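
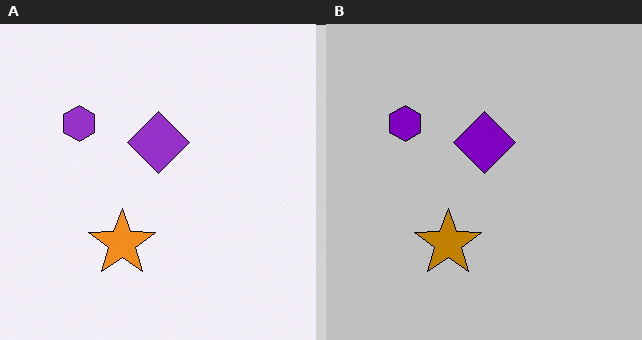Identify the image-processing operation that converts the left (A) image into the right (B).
Heavily posterized to just a handful of flat colors.

Each flat color has snapped to a coarser quantized level — most visibly, the near-white background has dropped to a flat grey.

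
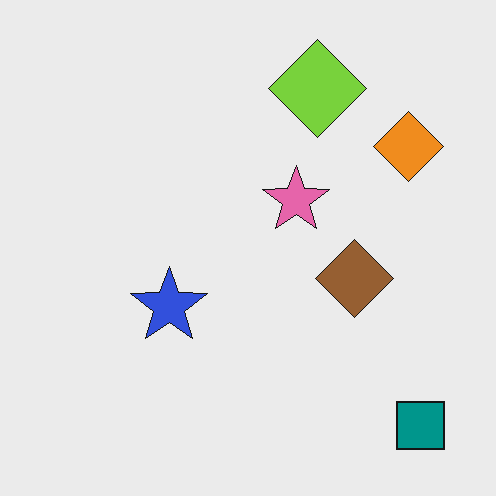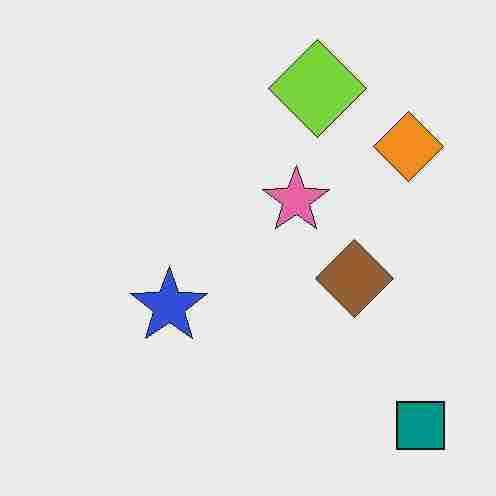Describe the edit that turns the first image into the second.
Degraded with heavy JPEG compression.

Blocky 8×8 compression artifacts appear around shape edges and the flat background shows ringing — characteristic JPEG degradation.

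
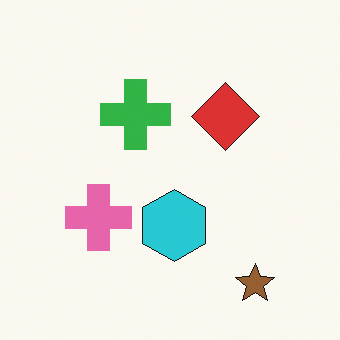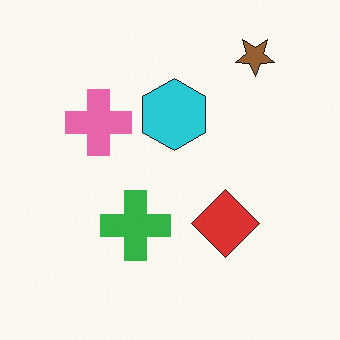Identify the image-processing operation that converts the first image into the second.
Flipped vertically (top ↔ bottom).

The brown star is in the bottom-right of the first image and the top-right of the second — shapes on opposite sides of the horizontal midline have swapped in a mirror flip.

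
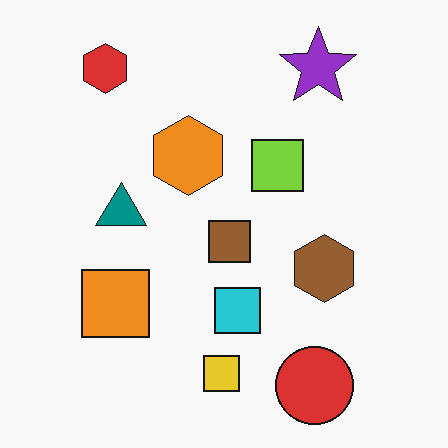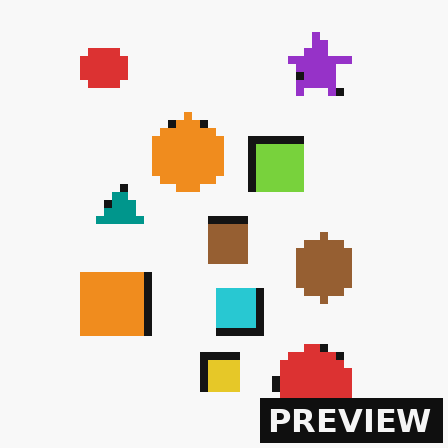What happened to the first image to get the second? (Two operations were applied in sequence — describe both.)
The image was moderately pixelated, then watermarked with the text "PREVIEW" in the lower-right corner.

Shapes are reduced to large square blocks; fine edges and outlines are lost — a downscale-then-upscale (mosaic) effect. A dark label reading "PREVIEW" appears in the lower-right corner.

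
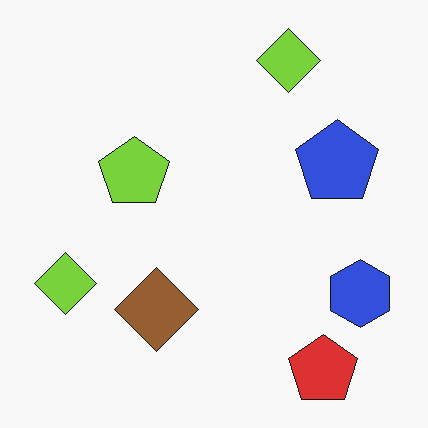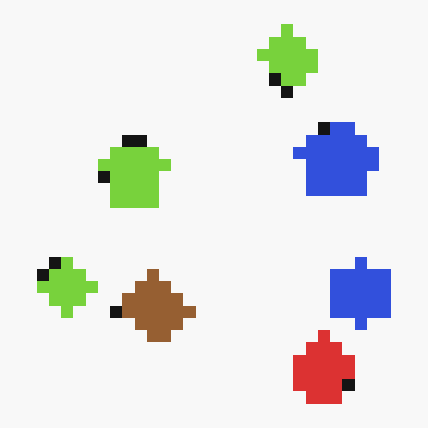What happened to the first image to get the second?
Coarsely pixelated.

Shapes are reduced to large square blocks; fine edges and outlines are lost — a downscale-then-upscale (mosaic) effect.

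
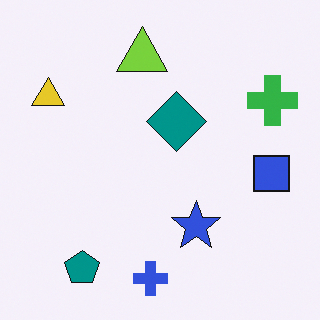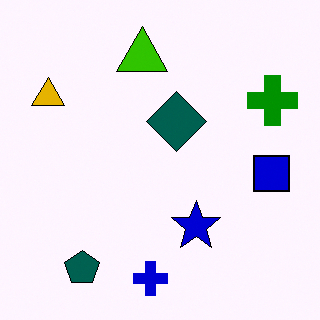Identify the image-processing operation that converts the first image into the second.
The transformation is: boosted in contrast.

Tones are pushed away from mid-grey across the whole image — a global contrast change.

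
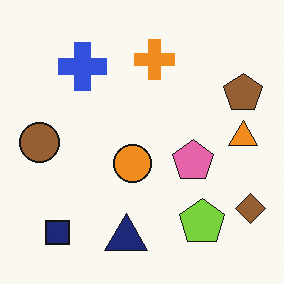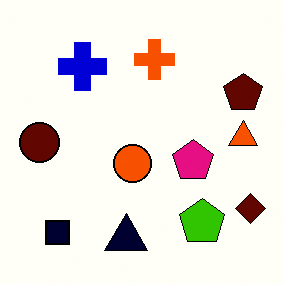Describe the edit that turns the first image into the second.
It was boosted in contrast.

Tones are pushed away from mid-grey across the whole image — a global contrast change.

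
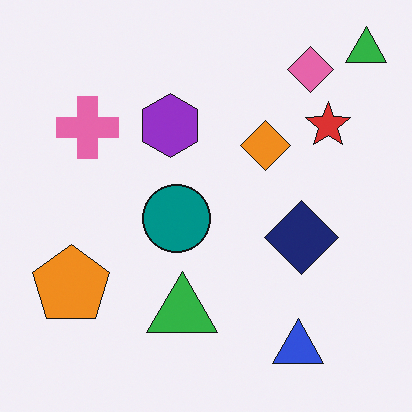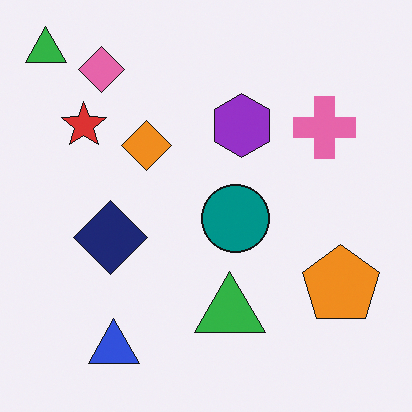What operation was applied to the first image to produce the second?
Flipped horizontally (left ↔ right).

The orange pentagon is in the bottom-left of the first image and the bottom-right of the second — shapes on opposite sides of the vertical midline have swapped in a mirror flip.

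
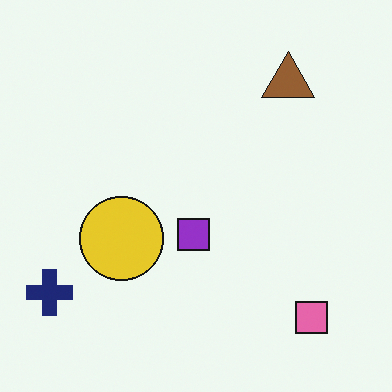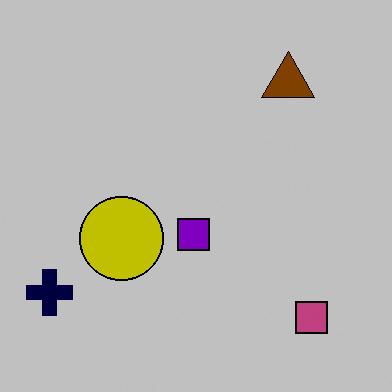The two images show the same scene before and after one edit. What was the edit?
Aggressively posterized.

Each flat color has snapped to a coarser quantized level — most visibly, the near-white background has dropped to a flat grey.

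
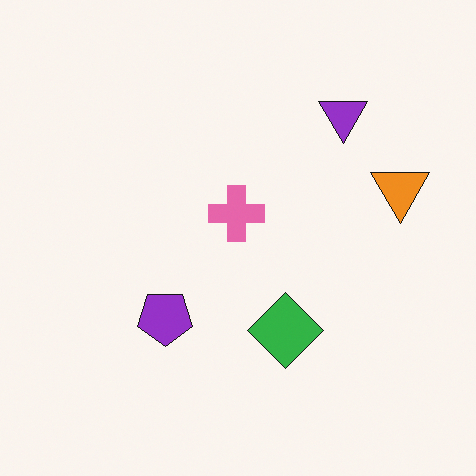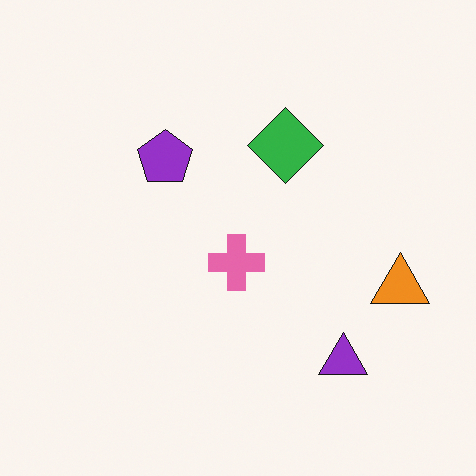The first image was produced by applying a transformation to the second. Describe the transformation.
This is the original image flipped vertically (top ↔ bottom).

The purple triangle is in the bottom-right of the second image and the top-right of the first — shapes on opposite sides of the horizontal midline have swapped in a mirror flip.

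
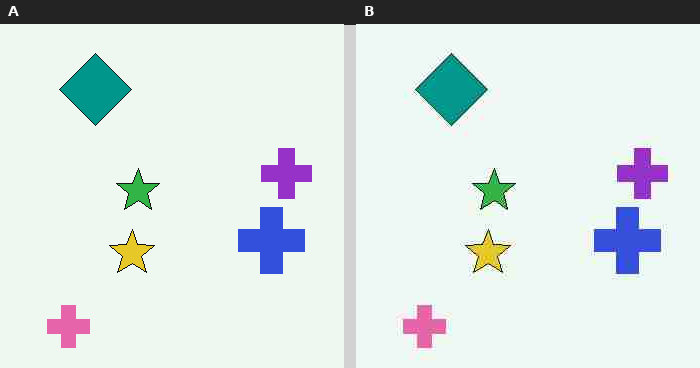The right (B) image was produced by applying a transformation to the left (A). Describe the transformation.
The transformation is: heavily JPEG-compressed with obvious blocking artifacts.

Blocky 8×8 compression artifacts appear around shape edges and the flat background shows ringing — characteristic JPEG degradation.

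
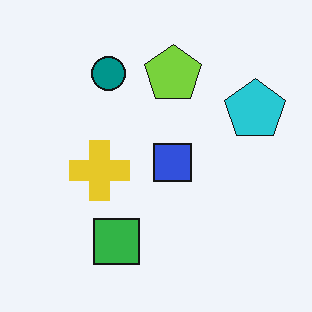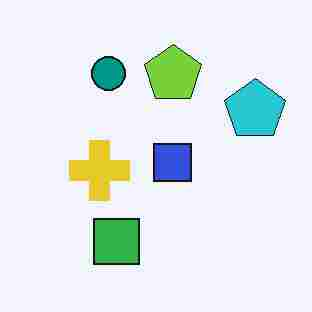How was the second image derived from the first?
Heavily JPEG-compressed with obvious blocking artifacts.

Blocky 8×8 compression artifacts appear around shape edges and the flat background shows ringing — characteristic JPEG degradation.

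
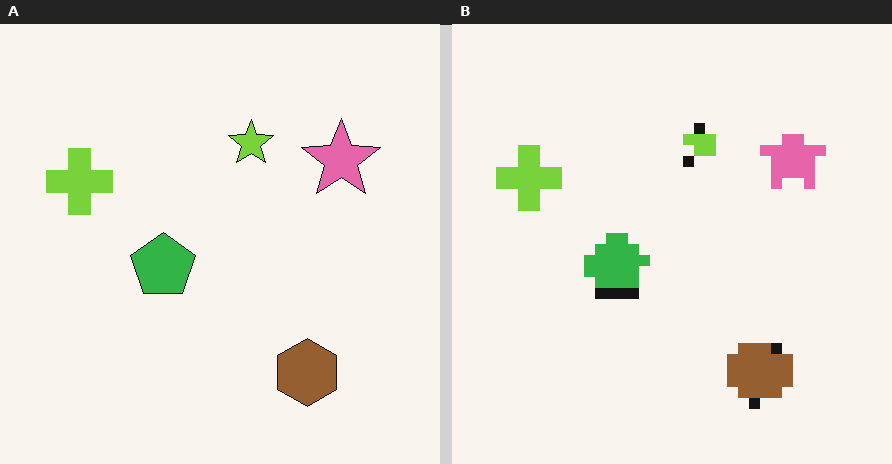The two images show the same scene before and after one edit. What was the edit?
The image was heavily pixelated into large blocks.

Shapes are reduced to large square blocks; fine edges and outlines are lost — a downscale-then-upscale (mosaic) effect.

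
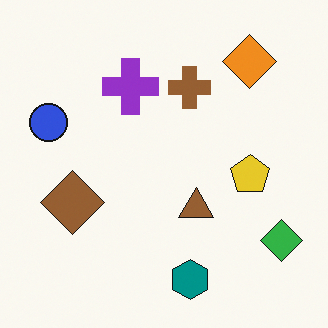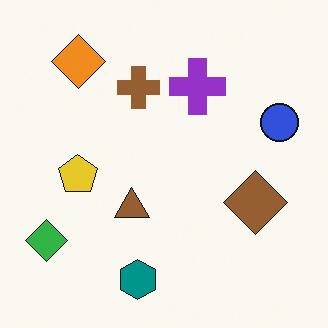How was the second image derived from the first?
The image was flipped horizontally (left ↔ right).

The green diamond is in the bottom-right of the first image and the bottom-left of the second — shapes on opposite sides of the vertical midline have swapped in a mirror flip.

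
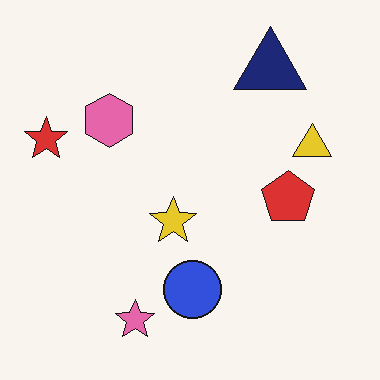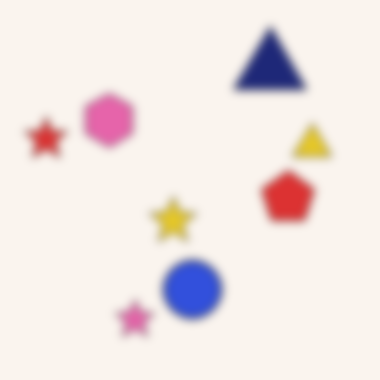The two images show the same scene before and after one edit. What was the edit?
The transformation is: noticeably gaussian-blurred.

Shape edges and outlines are uniformly softened across the whole image.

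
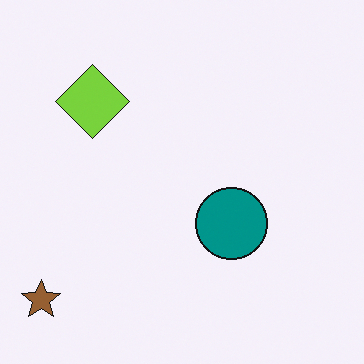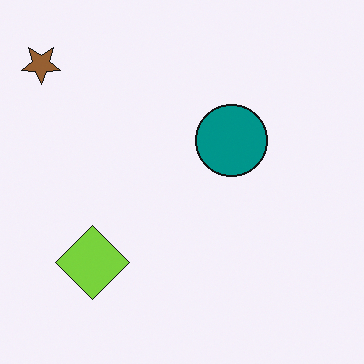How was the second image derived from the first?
The image was flipped vertically (top ↔ bottom).

The brown star is in the bottom-left of the first image and the top-left of the second — shapes on opposite sides of the horizontal midline have swapped in a mirror flip.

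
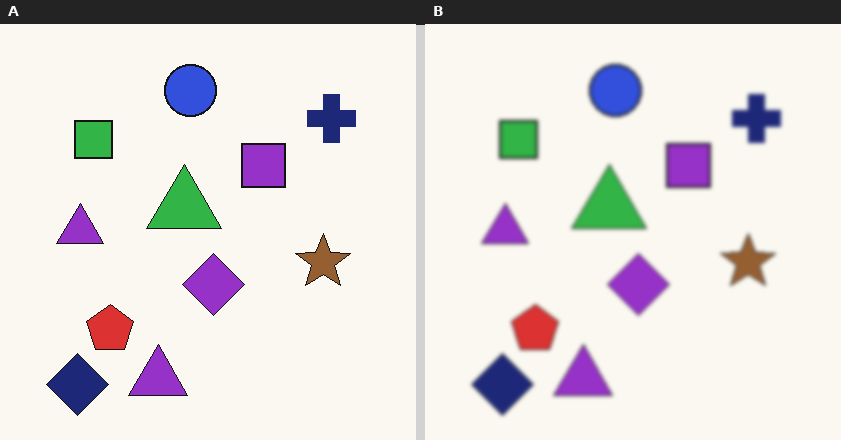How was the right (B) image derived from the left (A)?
The right (B) image is the left (A) lightly blurred.

Shape edges and outlines are uniformly softened across the whole image.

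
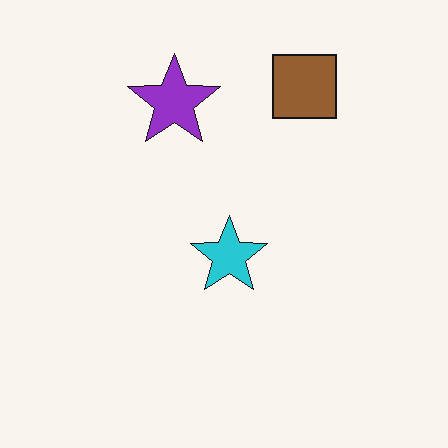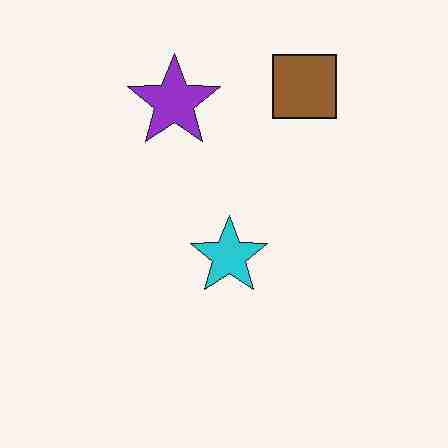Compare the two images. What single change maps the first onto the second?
It was degraded with heavy JPEG compression.

Blocky 8×8 compression artifacts appear around shape edges and the flat background shows ringing — characteristic JPEG degradation.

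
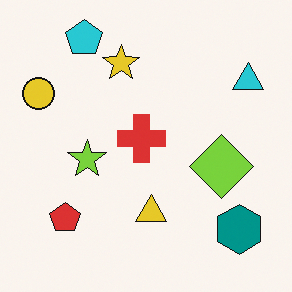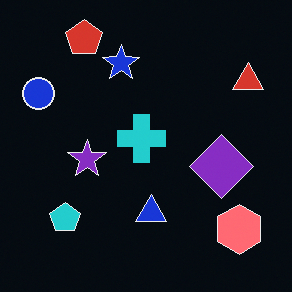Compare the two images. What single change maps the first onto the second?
The image was color-inverted (negative).

The light background has become dark and every shape's color is its complement — a photographic negative.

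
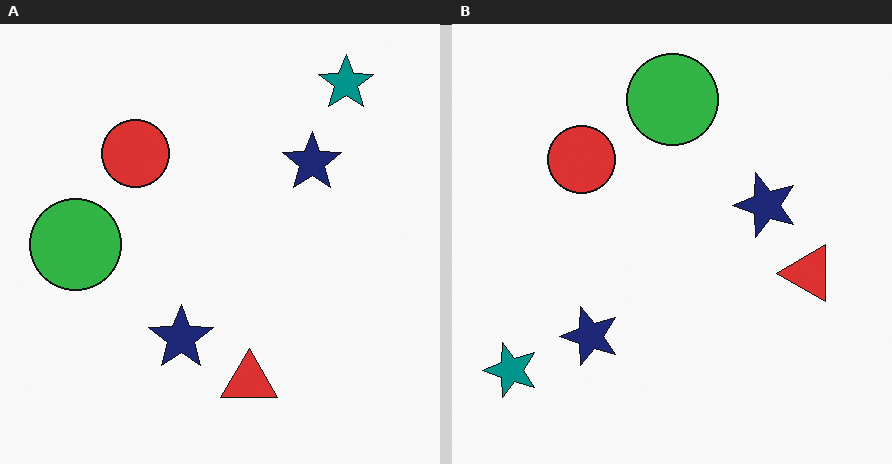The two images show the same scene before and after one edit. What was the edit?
This is the original image transposed (reflected across the top-left ↔ bottom-right diagonal).

Shapes have swapped their row and column positions — what was in the top-right is now in the bottom-left — a diagonal reflection.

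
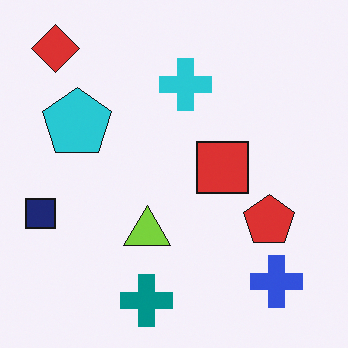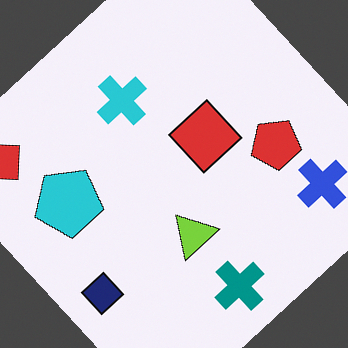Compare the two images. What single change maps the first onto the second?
The second image is the first rotated counter-clockwise by a large amount — several tens of degrees.

Every shape is tilted by the same angle and the image corners show triangular fill wedges — a whole-image rotation by a non-right angle.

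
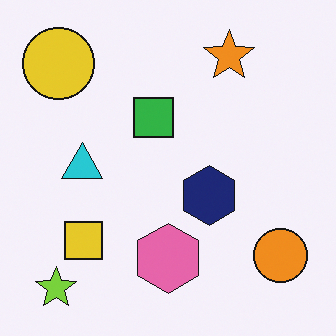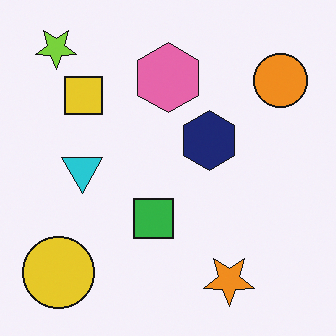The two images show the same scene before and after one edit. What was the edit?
It was flipped vertically (top ↔ bottom).

The lime star is in the bottom-left of the first image and the top-left of the second — shapes on opposite sides of the horizontal midline have swapped in a mirror flip.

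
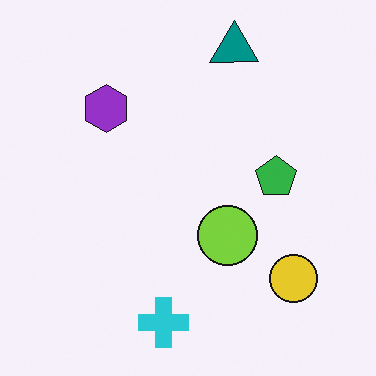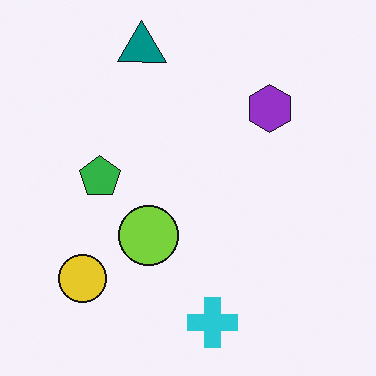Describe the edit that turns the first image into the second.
The second image is the first flipped horizontally (left ↔ right).

The yellow circle is in the bottom-right of the first image and the bottom-left of the second — shapes on opposite sides of the vertical midline have swapped in a mirror flip.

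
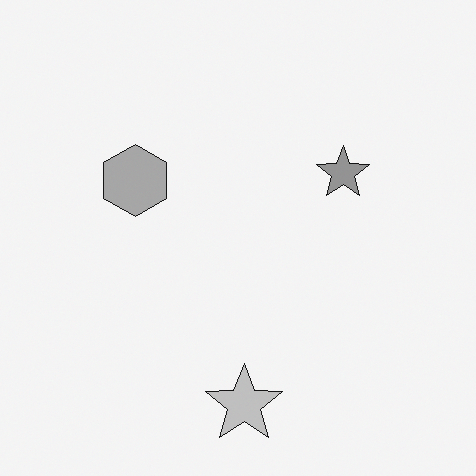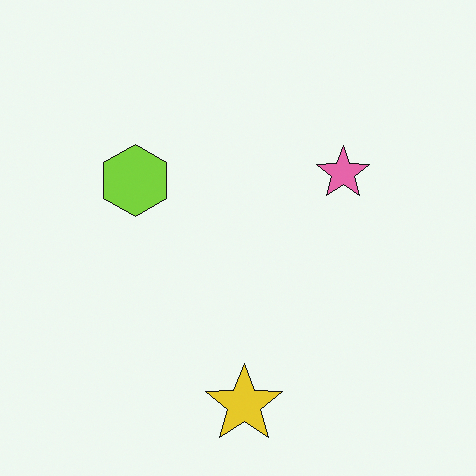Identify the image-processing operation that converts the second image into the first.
The first image is the second converted to grayscale.

All color is removed — every shape is now a shade of grey.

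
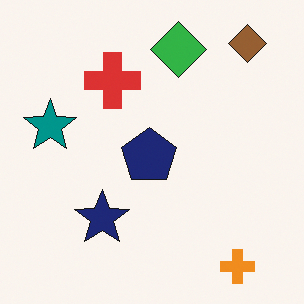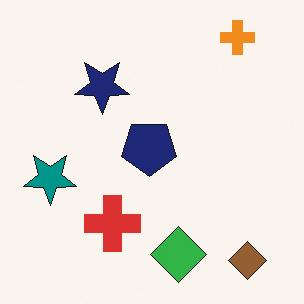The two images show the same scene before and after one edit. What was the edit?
The image was flipped vertically (top ↔ bottom).

The orange cross is in the bottom-right of the first image and the top-right of the second — shapes on opposite sides of the horizontal midline have swapped in a mirror flip.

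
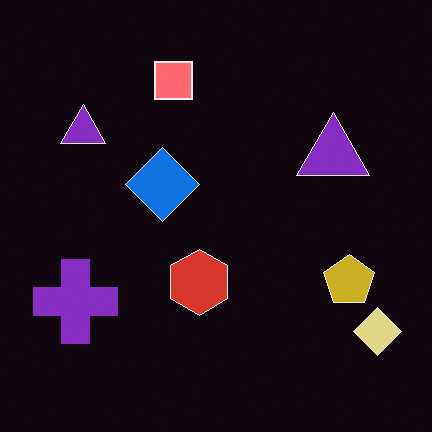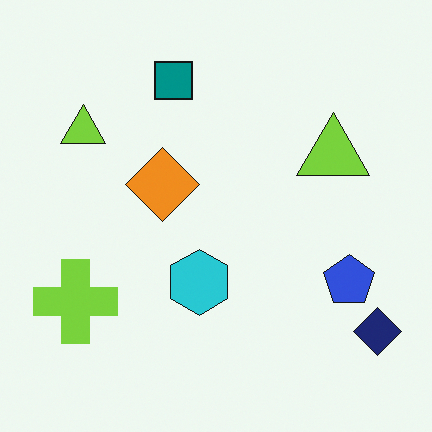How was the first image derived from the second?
Color-inverted (negative).

The light background has become dark and every shape's color is its complement — a photographic negative.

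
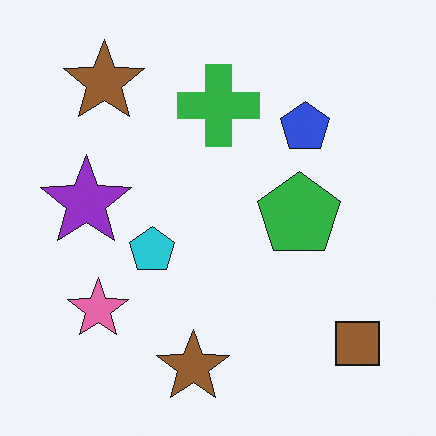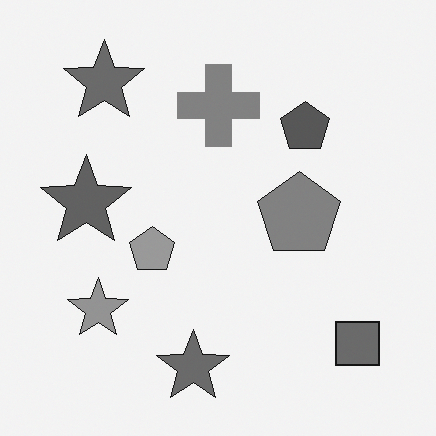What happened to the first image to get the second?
The transformation is: converted to grayscale.

All color is removed — every shape is now a shade of grey.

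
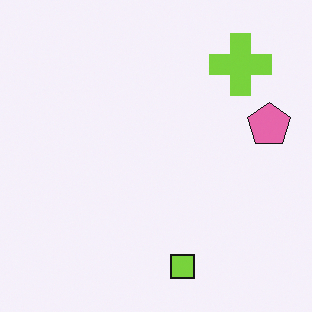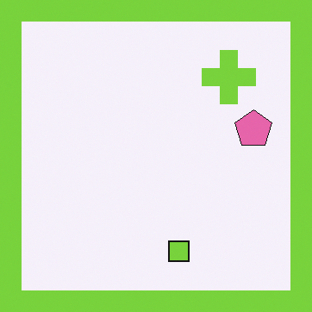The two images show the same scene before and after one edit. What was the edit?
It was framed with a lime border.

A solid lime frame runs around the edge of the second image, with the content slightly shrunk inside it.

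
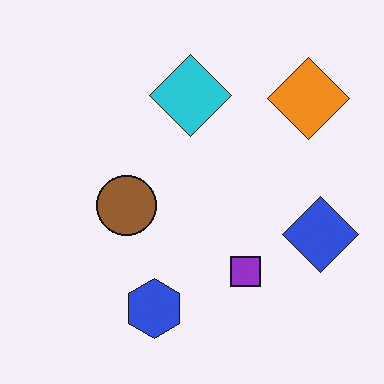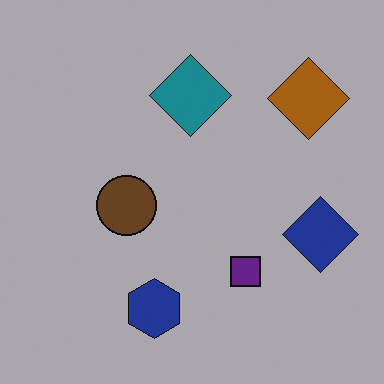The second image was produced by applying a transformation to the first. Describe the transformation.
The second image is the first darkened a lot.

Every pixel — background and shapes alike — is uniformly darkened.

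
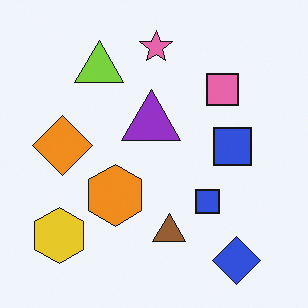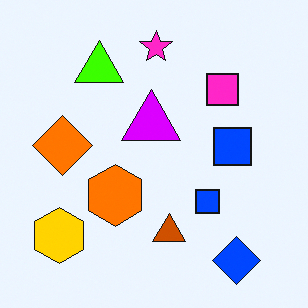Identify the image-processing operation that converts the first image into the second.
Heavily oversaturated.

All colors are more vivid — a global saturation change.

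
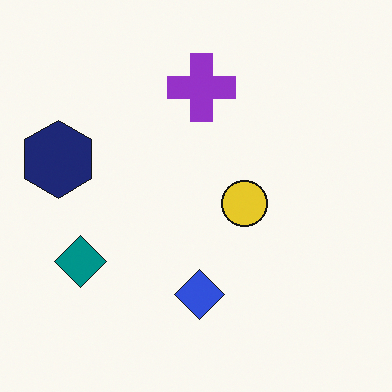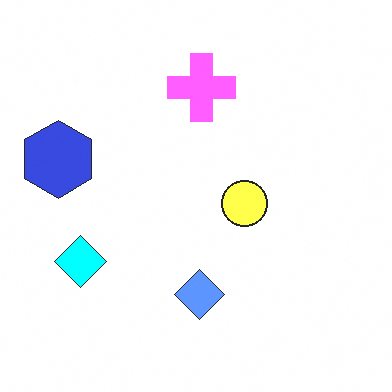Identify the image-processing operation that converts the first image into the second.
The image was brightened a lot.

Every pixel — background and shapes alike — is uniformly brightened.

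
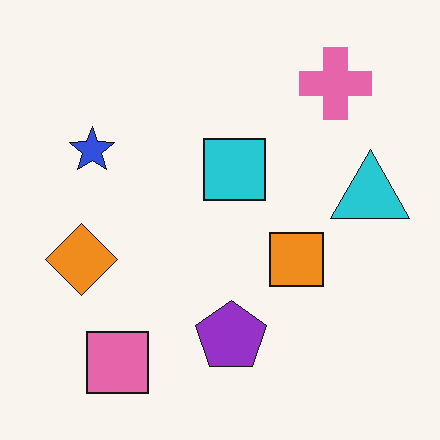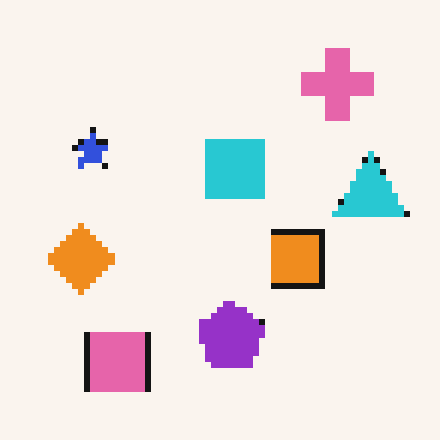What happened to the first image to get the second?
The second image is the first moderately pixelated.

Shapes are reduced to large square blocks; fine edges and outlines are lost — a downscale-then-upscale (mosaic) effect.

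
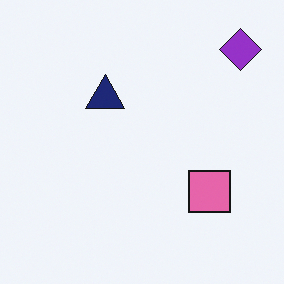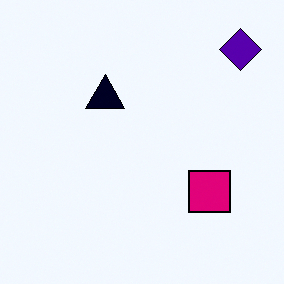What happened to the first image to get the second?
It was boosted in contrast.

Tones are pushed away from mid-grey across the whole image — a global contrast change.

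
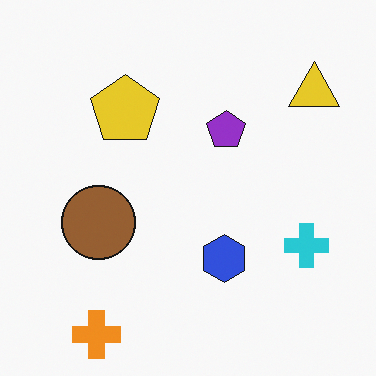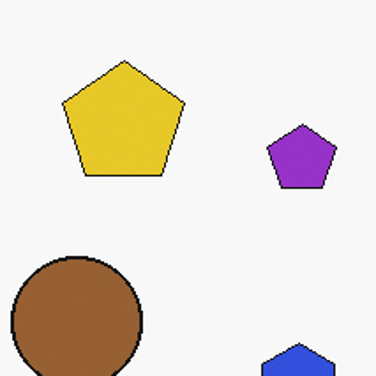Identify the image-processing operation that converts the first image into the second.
Cropped tightly and scaled back up.

The visible shapes are larger and the field of view is narrower; shapes near the original edges may be partly or wholly outside the frame — a crop-and-rescale.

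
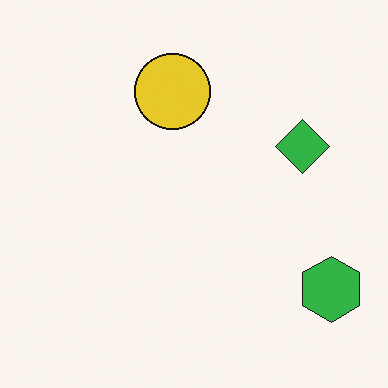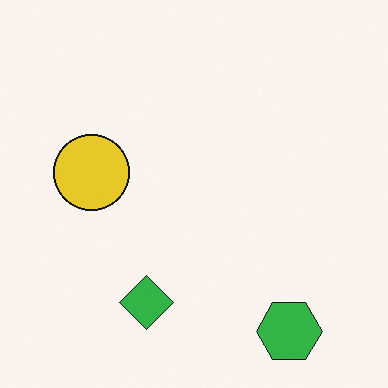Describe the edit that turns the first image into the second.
The image was transposed (reflected across the top-left ↔ bottom-right diagonal).

Shapes have swapped their row and column positions — what was in the top-right is now in the bottom-left — a diagonal reflection.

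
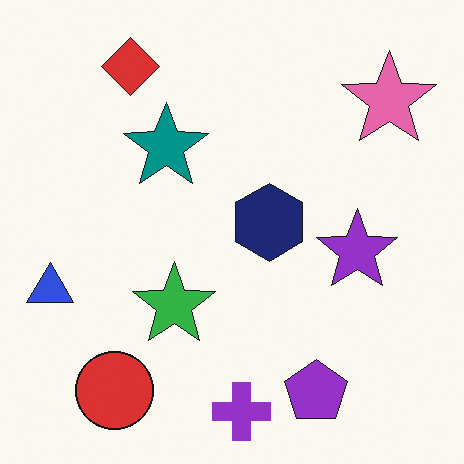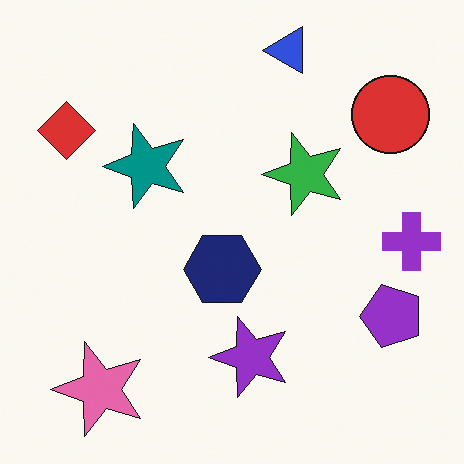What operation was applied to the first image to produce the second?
This is the original image transposed (reflected across the top-left ↔ bottom-right diagonal).

Shapes have swapped their row and column positions — what was in the top-right is now in the bottom-left — a diagonal reflection.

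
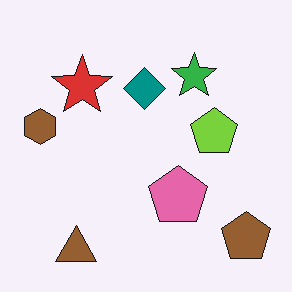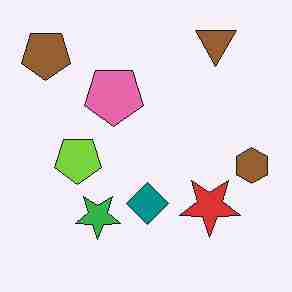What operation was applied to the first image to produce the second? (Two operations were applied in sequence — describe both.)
The transformation is: rotated 180°, then heavily JPEG-compressed with obvious blocking artifacts.

The brown pentagon sits in the bottom-right of the first image and the top-left of the second — consistent with a whole-image 180° rotation. Blocky 8×8 compression artifacts appear around shape edges and the flat background shows ringing — characteristic JPEG degradation.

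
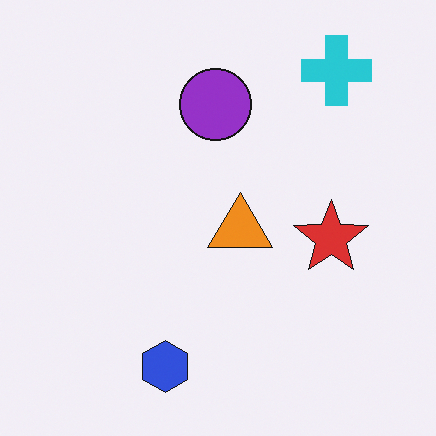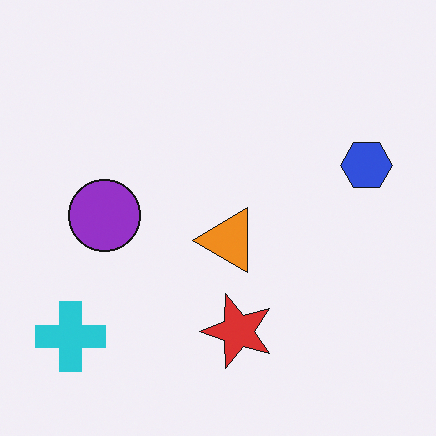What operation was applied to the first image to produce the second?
The image was transposed (reflected across the top-left ↔ bottom-right diagonal).

Shapes have swapped their row and column positions — what was in the top-right is now in the bottom-left — a diagonal reflection.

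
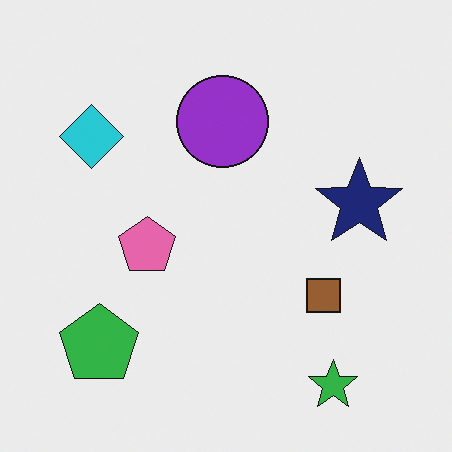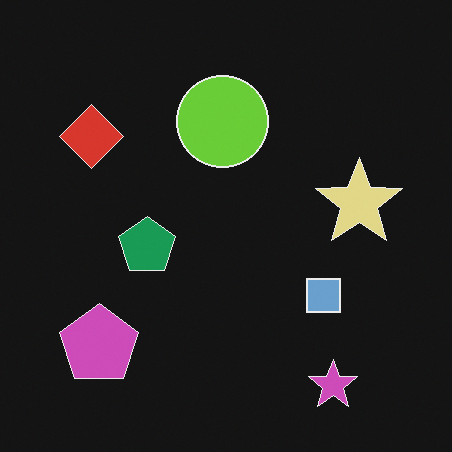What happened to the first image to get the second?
The second image is the first color-inverted (negative).

The light background has become dark and every shape's color is its complement — a photographic negative.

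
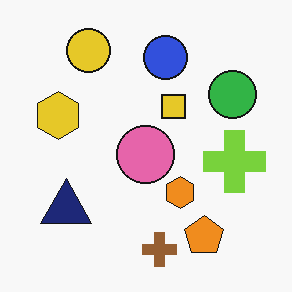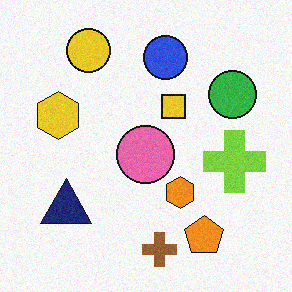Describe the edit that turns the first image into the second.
This is the original image degraded with subtle gaussian noise.

Random speckle covers the whole image, including the flat background.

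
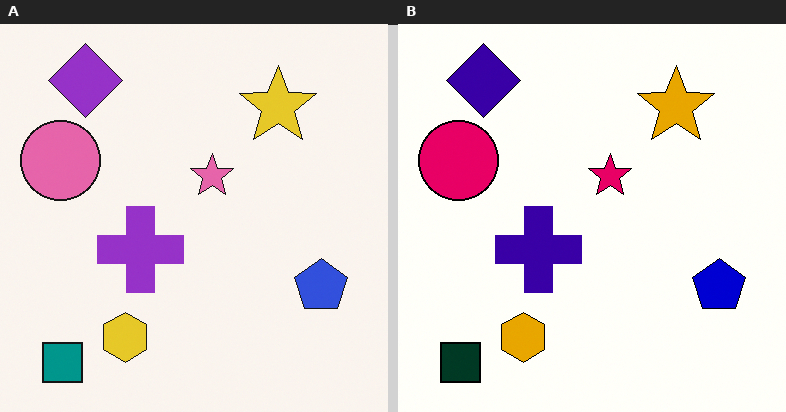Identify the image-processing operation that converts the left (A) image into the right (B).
The right (B) image is the left (A) boosted in contrast.

Tones are pushed away from mid-grey across the whole image — a global contrast change.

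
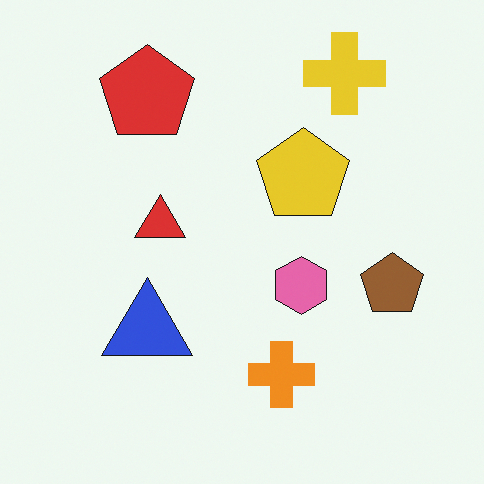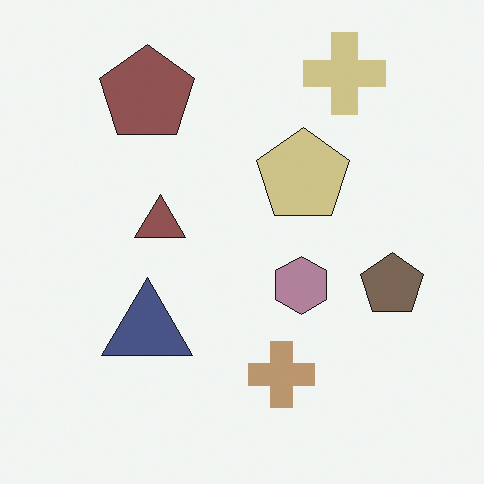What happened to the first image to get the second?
It was made much more muted (saturation change).

All colors are more muted and greyish — a global saturation change.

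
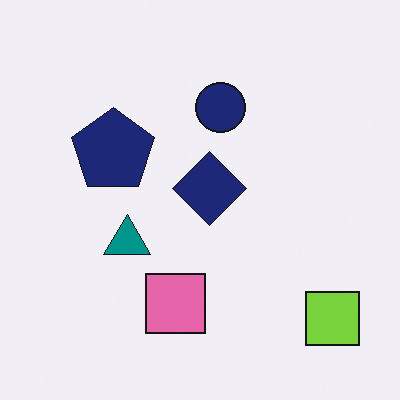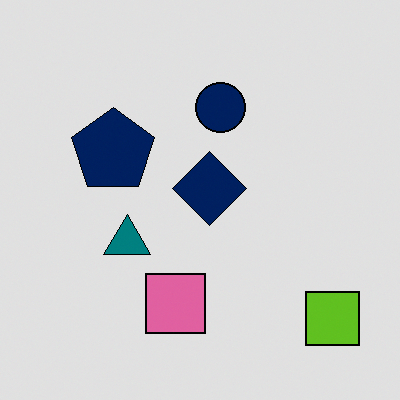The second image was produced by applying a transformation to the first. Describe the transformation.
The second image is the first moderately posterized.

Each flat color has snapped to a coarser quantized level — most visibly, the near-white background has dropped to a flat grey.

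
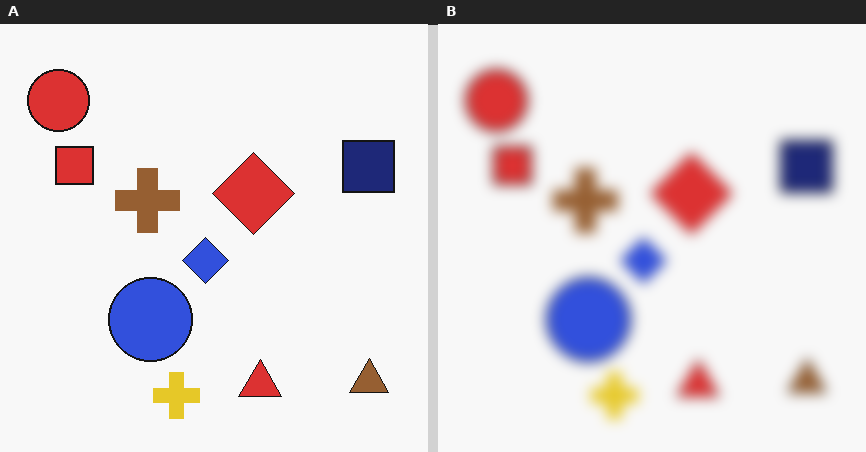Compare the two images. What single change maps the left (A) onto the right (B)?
The right (B) image is the left (A) heavily blurred.

Shape edges and outlines are uniformly softened across the whole image.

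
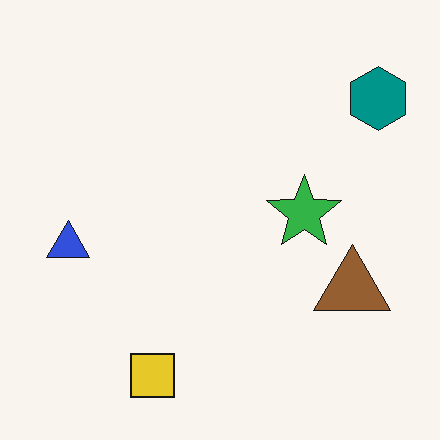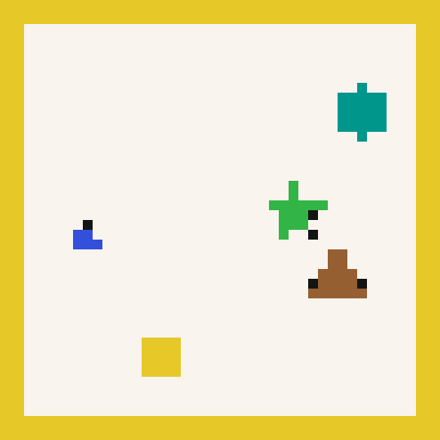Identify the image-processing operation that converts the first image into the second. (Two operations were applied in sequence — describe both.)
This is the original image coarsely pixelated, then framed with a yellow border.

Shapes are reduced to large square blocks; fine edges and outlines are lost — a downscale-then-upscale (mosaic) effect. A solid yellow frame runs around the edge of the second image, with the content slightly shrunk inside it.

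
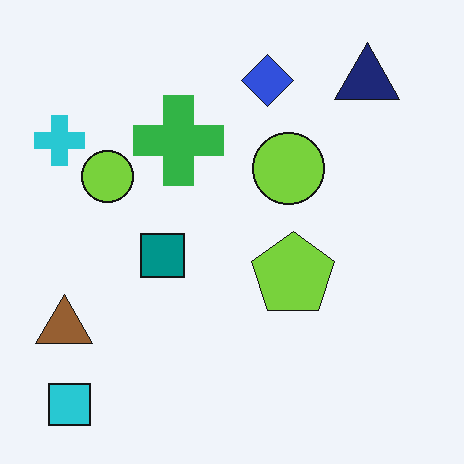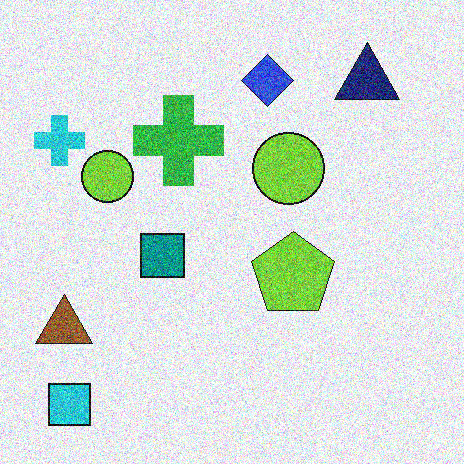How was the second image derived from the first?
The image was degraded with heavy additive noise.

Random speckle covers the whole image, including the flat background.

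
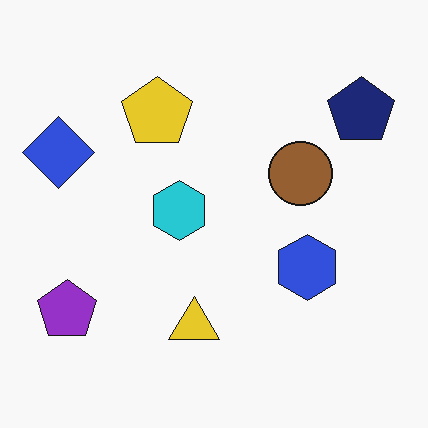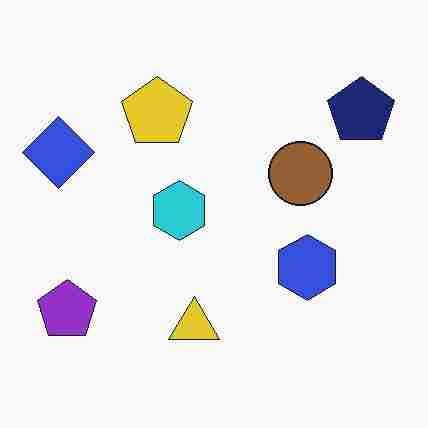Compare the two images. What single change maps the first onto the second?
The second image is the first heavily JPEG-compressed with obvious blocking artifacts.

Blocky 8×8 compression artifacts appear around shape edges and the flat background shows ringing — characteristic JPEG degradation.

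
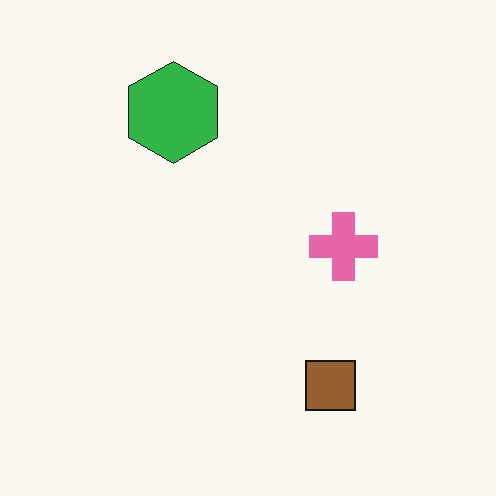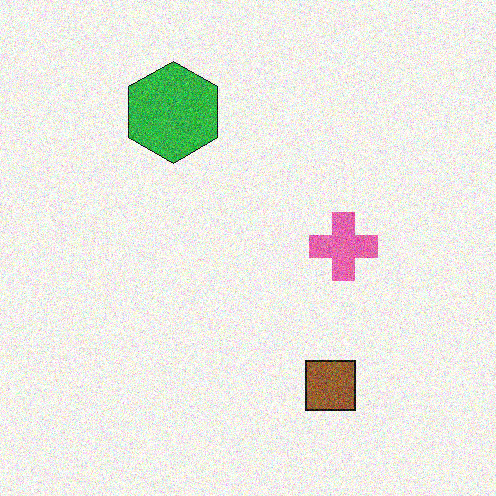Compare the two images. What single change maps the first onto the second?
Degraded with moderate additive noise.

Random speckle covers the whole image, including the flat background.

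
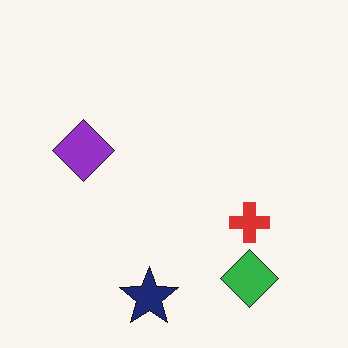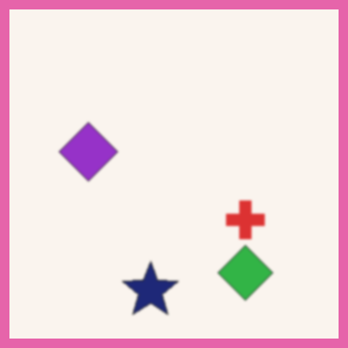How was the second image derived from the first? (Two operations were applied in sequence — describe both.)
The transformation is: lightly blurred, then framed with a pink border.

Shape edges and outlines are uniformly softened across the whole image. A solid pink frame runs around the edge of the second image, with the content slightly shrunk inside it.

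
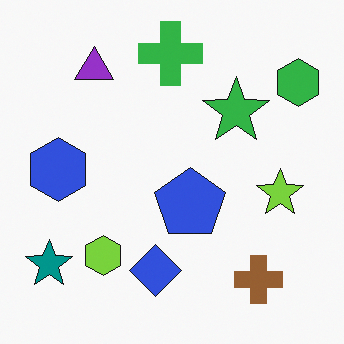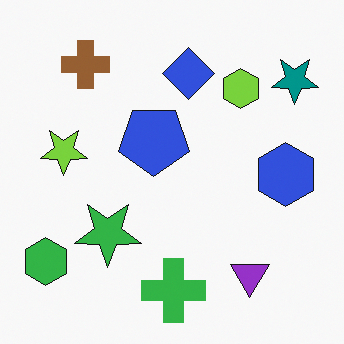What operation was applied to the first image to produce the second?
The transformation is: rotated 180°.

The green hexagon sits in the top-right of the first image and the bottom-left of the second — consistent with a whole-image 180° rotation.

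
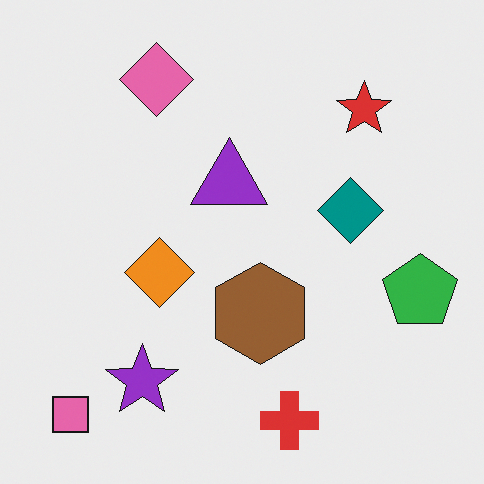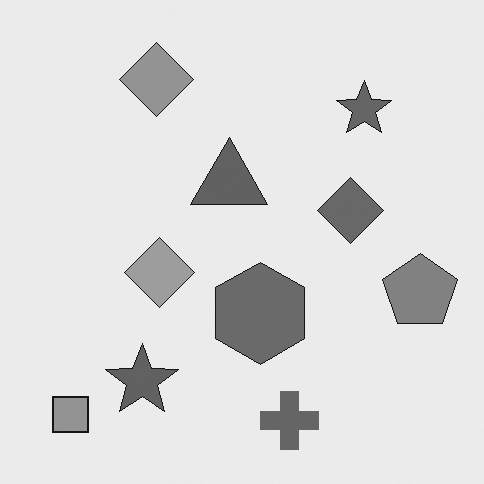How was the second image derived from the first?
The transformation is: converted to grayscale.

All color is removed — every shape is now a shade of grey.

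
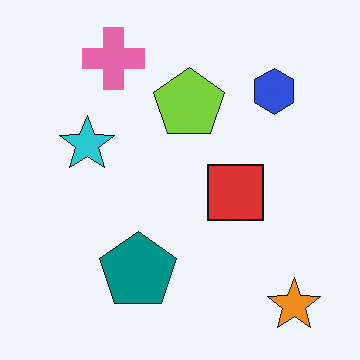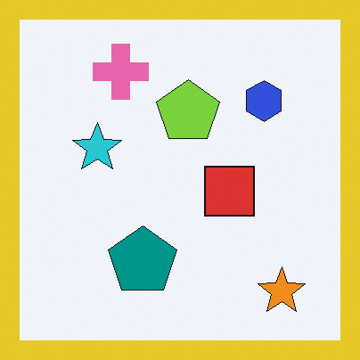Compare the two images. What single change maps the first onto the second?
It was framed with a yellow border.

A solid yellow frame runs around the edge of the second image, with the content slightly shrunk inside it.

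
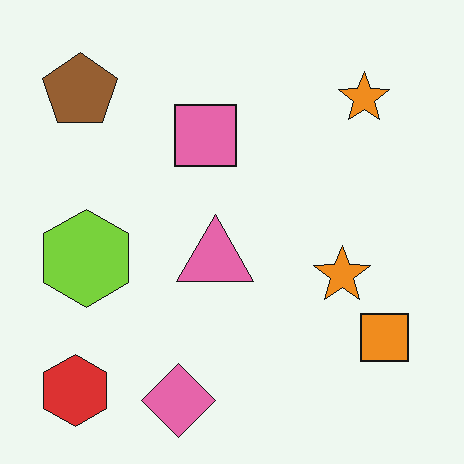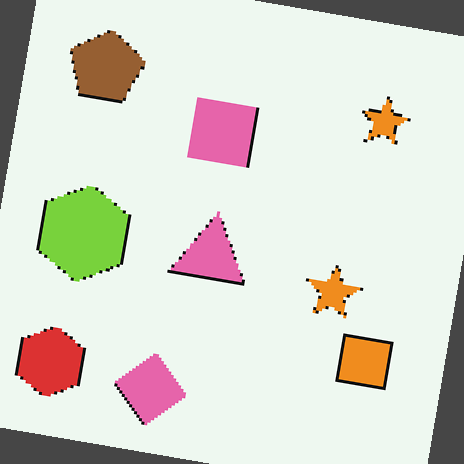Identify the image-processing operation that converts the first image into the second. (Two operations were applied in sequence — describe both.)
The image was mildly pixelated, then rotated clockwise by a slight angle.

Shapes are reduced to large square blocks; fine edges and outlines are lost — a downscale-then-upscale (mosaic) effect. Every shape is tilted by the same angle and the image corners show triangular fill wedges — a whole-image rotation by a non-right angle.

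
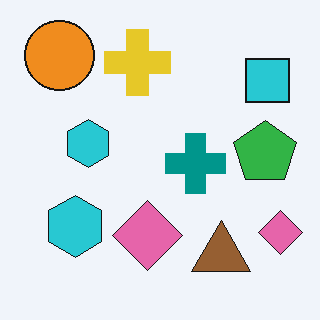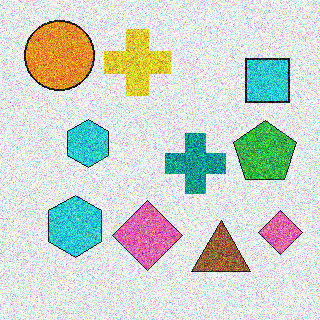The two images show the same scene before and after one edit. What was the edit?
The image was degraded with a thick layer of grain.

Random speckle covers the whole image, including the flat background.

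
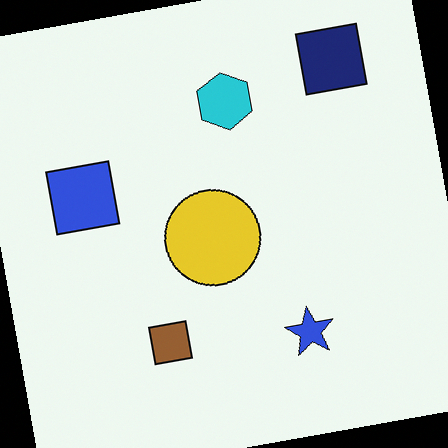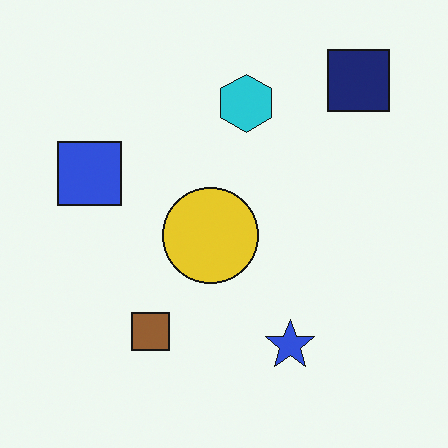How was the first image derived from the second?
The first image is the second rotated counter-clockwise by a slight angle.

Every shape is tilted by the same angle and the image corners show triangular fill wedges — a whole-image rotation by a non-right angle.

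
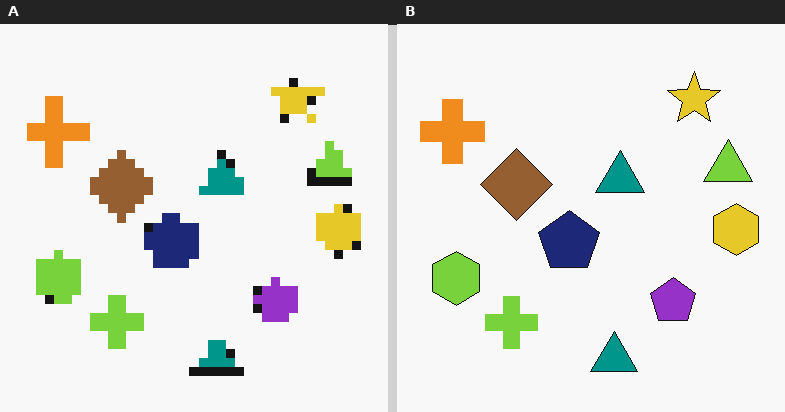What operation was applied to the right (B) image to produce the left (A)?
The image was coarsely pixelated.

Shapes are reduced to large square blocks; fine edges and outlines are lost — a downscale-then-upscale (mosaic) effect.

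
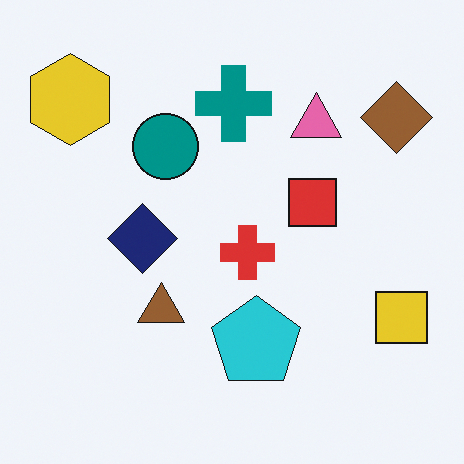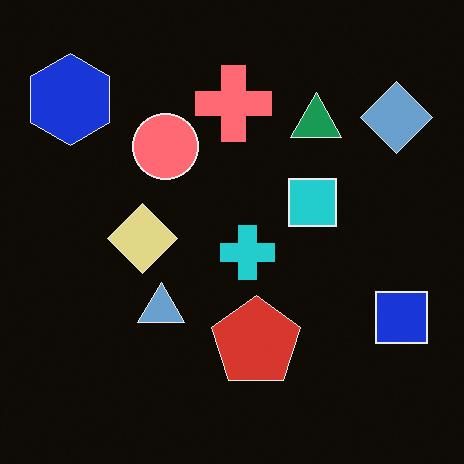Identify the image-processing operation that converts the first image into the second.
Color-inverted (negative).

The light background has become dark and every shape's color is its complement — a photographic negative.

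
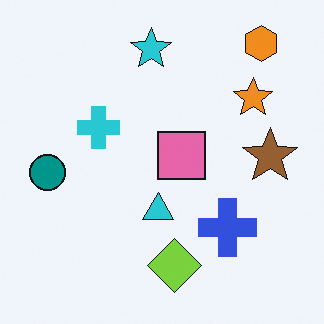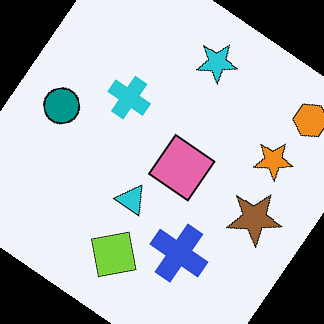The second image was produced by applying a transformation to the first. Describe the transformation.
It was rotated clockwise by a large amount — several tens of degrees.

Every shape is tilted by the same angle and the image corners show triangular fill wedges — a whole-image rotation by a non-right angle.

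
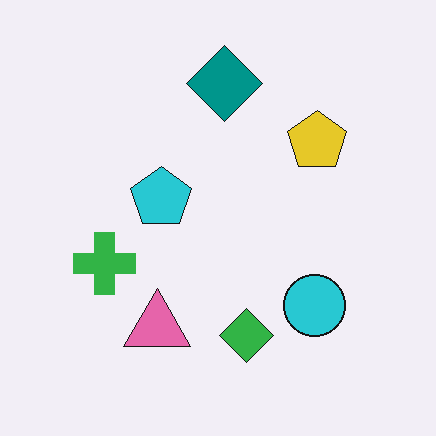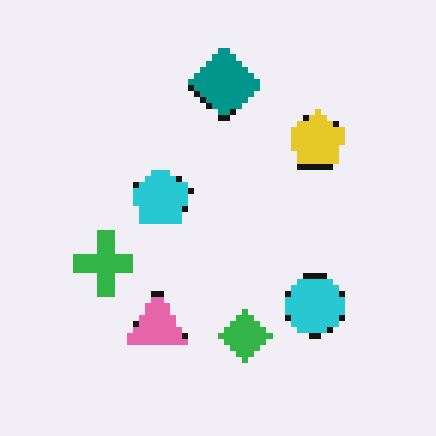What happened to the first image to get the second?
The transformation is: pixelated into visible square blocks.

Shapes are reduced to large square blocks; fine edges and outlines are lost — a downscale-then-upscale (mosaic) effect.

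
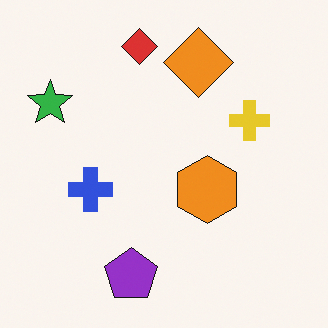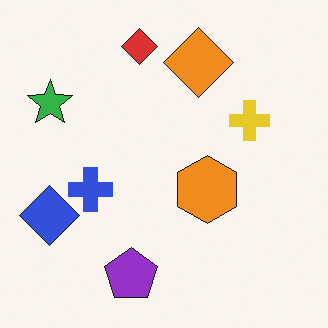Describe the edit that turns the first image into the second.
The image was overlaid with an additional blue diamond.

A blue diamond appears in the second image that is absent from the first.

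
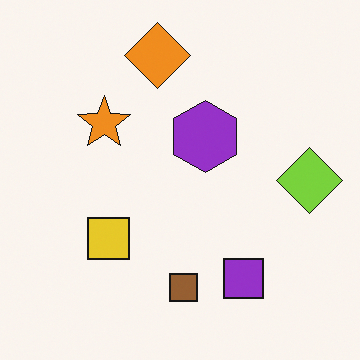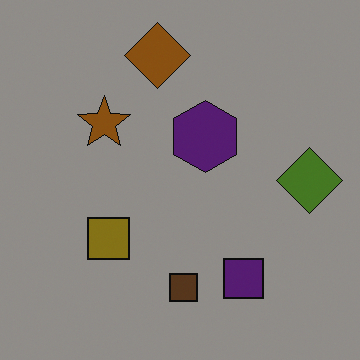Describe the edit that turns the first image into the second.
It was substantially darkened.

Every pixel — background and shapes alike — is uniformly darkened.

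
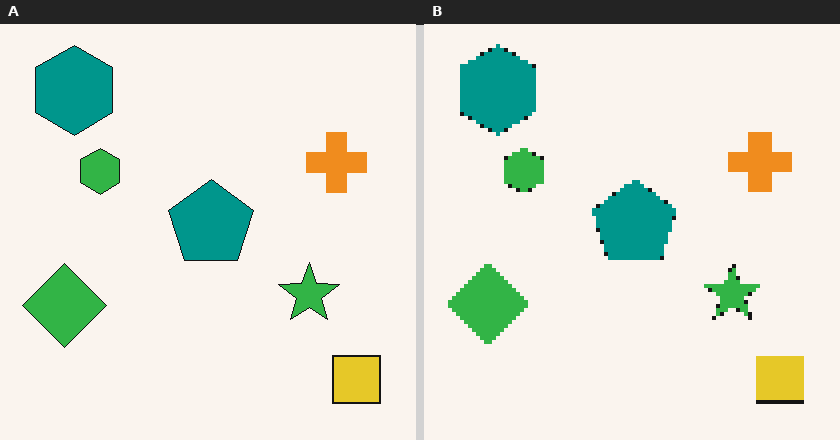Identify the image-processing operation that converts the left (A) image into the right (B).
This is the original image lightly pixelated (a mild mosaic effect).

Shapes are reduced to large square blocks; fine edges and outlines are lost — a downscale-then-upscale (mosaic) effect.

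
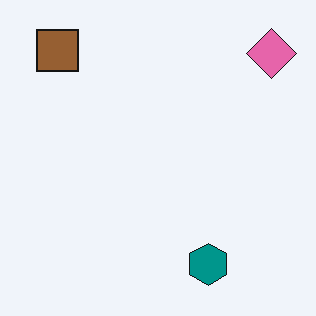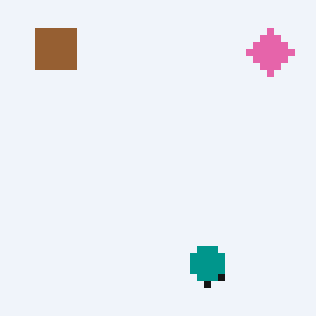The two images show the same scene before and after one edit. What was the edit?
The second image is the first pixelated into visible square blocks.

Shapes are reduced to large square blocks; fine edges and outlines are lost — a downscale-then-upscale (mosaic) effect.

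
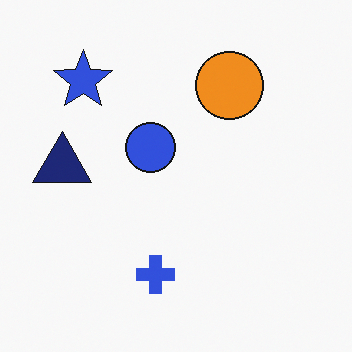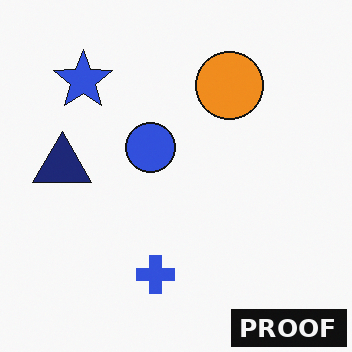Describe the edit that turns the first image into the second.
The second image is the first watermarked with the text "PROOF" in the lower-right corner.

A dark label reading "PROOF" appears in the lower-right corner.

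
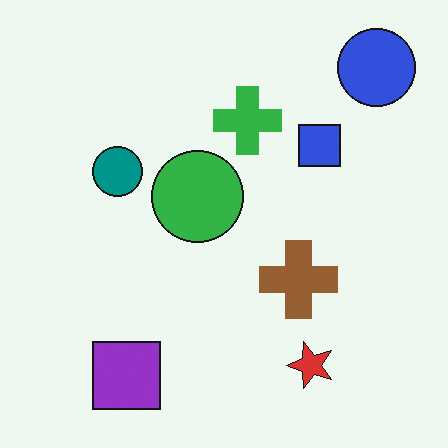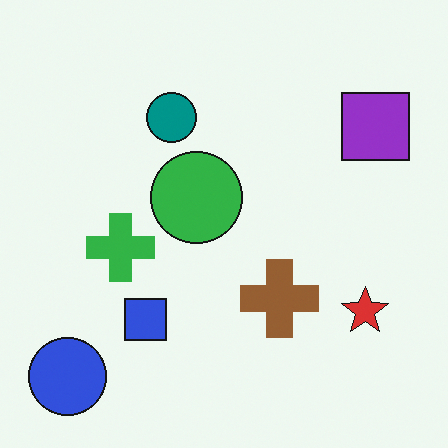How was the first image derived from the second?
It was transposed (reflected across the top-left ↔ bottom-right diagonal).

Shapes have swapped their row and column positions — what was in the top-right is now in the bottom-left — a diagonal reflection.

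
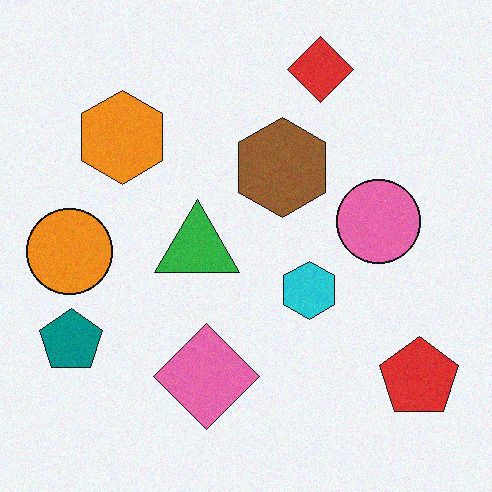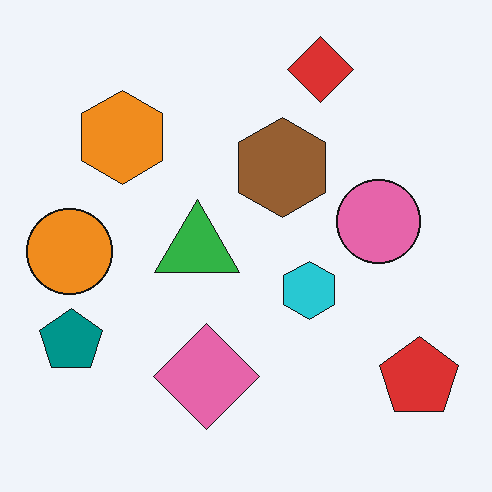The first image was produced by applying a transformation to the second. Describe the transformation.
The transformation is: degraded with a light layer of grain.

Random speckle covers the whole image, including the flat background.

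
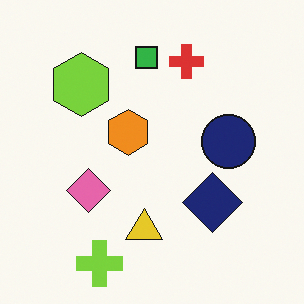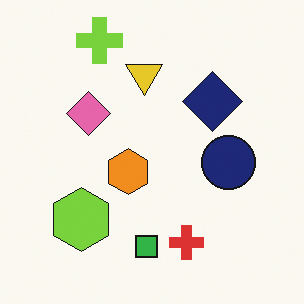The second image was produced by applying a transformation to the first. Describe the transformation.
Flipped vertically (top ↔ bottom).

The lime cross is in the bottom-left of the first image and the top-left of the second — shapes on opposite sides of the horizontal midline have swapped in a mirror flip.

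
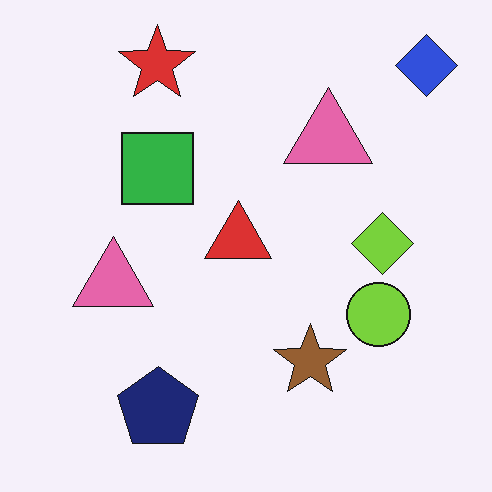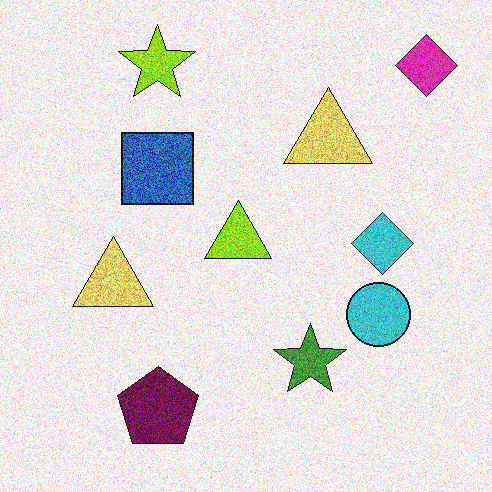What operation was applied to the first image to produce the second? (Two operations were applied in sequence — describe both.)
Degraded with visible gaussian noise, then hue-shifted noticeably.

Random speckle covers the whole image, including the flat background. Every shape's color has rotated by the same amount around the hue wheel — a uniform hue shift.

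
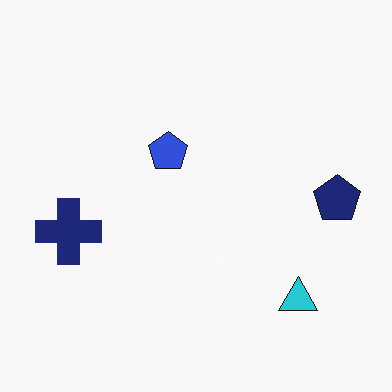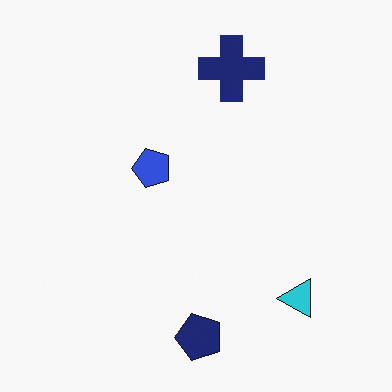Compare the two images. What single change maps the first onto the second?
The transformation is: transposed (reflected across the top-left ↔ bottom-right diagonal).

Shapes have swapped their row and column positions — what was in the top-right is now in the bottom-left — a diagonal reflection.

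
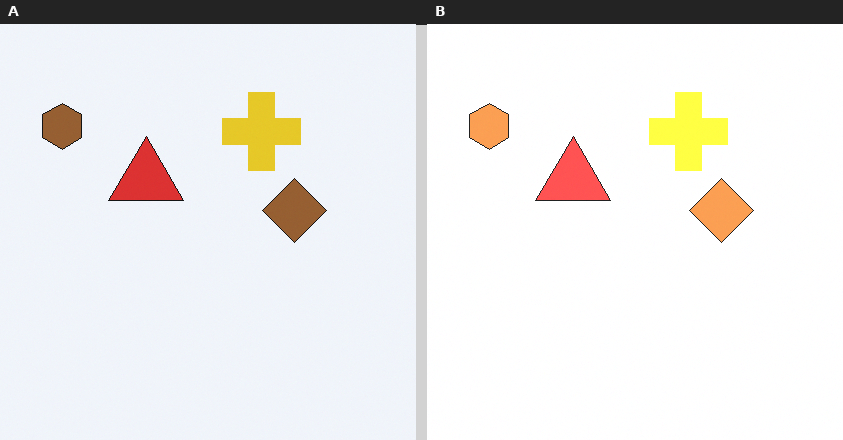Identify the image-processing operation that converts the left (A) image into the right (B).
The right (B) image is the left (A) substantially brightened.

Every pixel — background and shapes alike — is uniformly brightened.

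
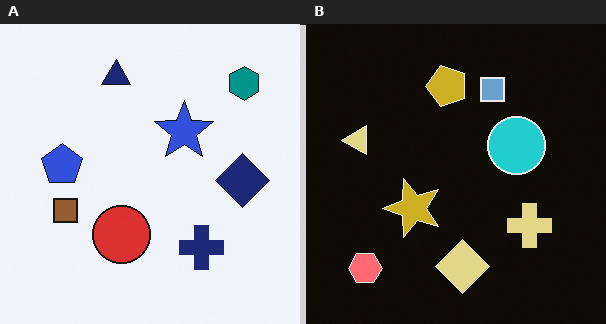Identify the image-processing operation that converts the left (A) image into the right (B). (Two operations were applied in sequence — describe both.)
The right (B) image is the left (A) transposed (reflected across the top-left ↔ bottom-right diagonal), then color-inverted (negative).

Shapes have swapped their row and column positions — what was in the top-right is now in the bottom-left — a diagonal reflection. The light background has become dark and every shape's color is its complement — a photographic negative.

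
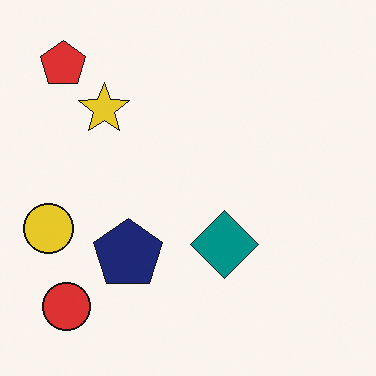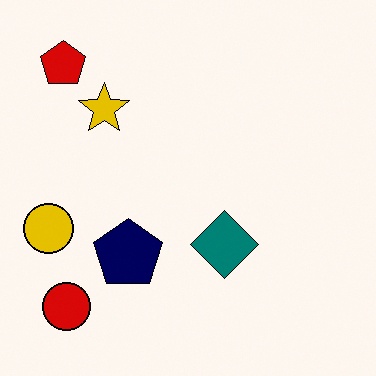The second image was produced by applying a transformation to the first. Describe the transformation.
It was given slightly increased contrast.

Tones are pushed away from mid-grey across the whole image — a global contrast change.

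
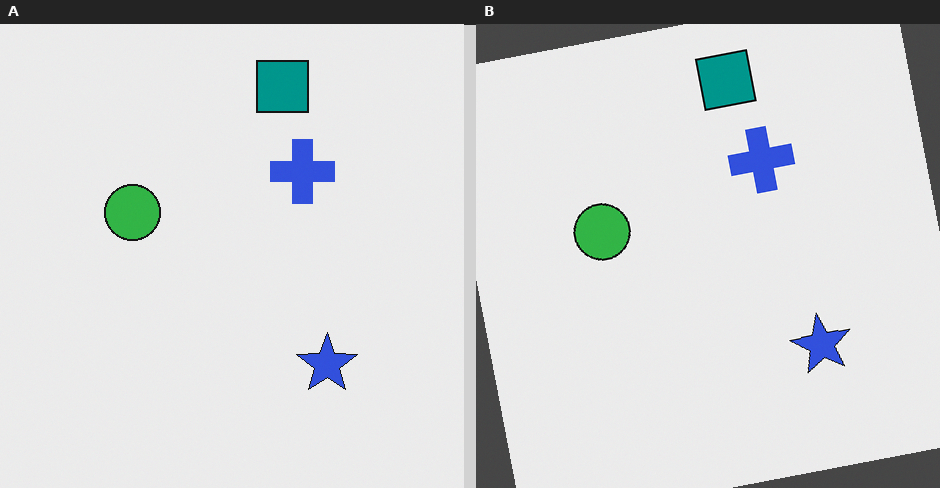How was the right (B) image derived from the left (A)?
The image was rotated counter-clockwise by a slight angle.

Every shape is tilted by the same angle and the image corners show triangular fill wedges — a whole-image rotation by a non-right angle.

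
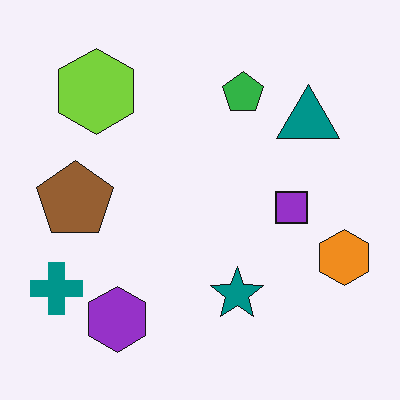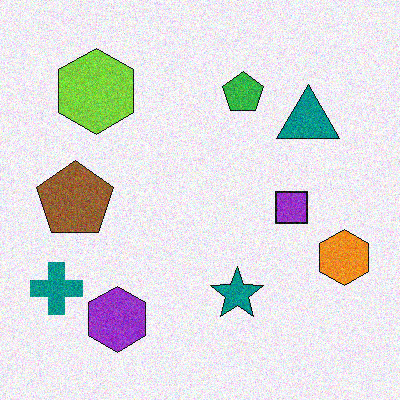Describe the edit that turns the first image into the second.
The transformation is: degraded with visible gaussian noise.

Random speckle covers the whole image, including the flat background.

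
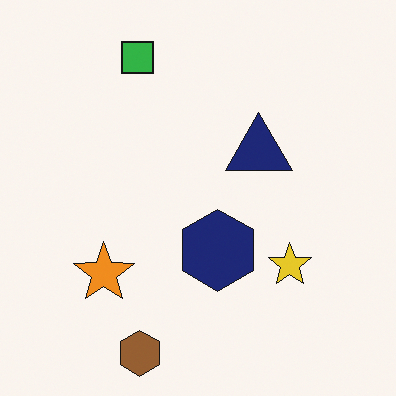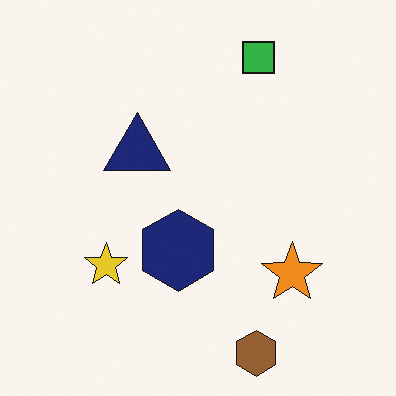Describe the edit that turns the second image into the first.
This is the original image flipped horizontally (left ↔ right).

The orange star is in the bottom-right of the second image and the bottom-left of the first — shapes on opposite sides of the vertical midline have swapped in a mirror flip.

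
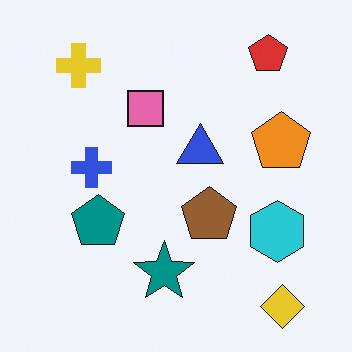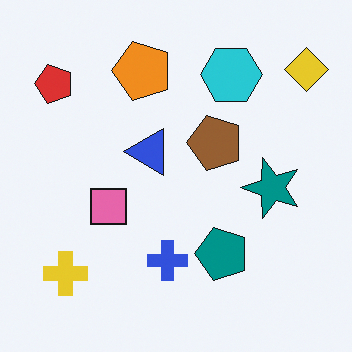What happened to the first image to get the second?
Rotated 90° counter-clockwise.

The yellow diamond sits in the bottom-right of the first image and the top-right of the second — consistent with a whole-image 90° counter-clockwise rotation.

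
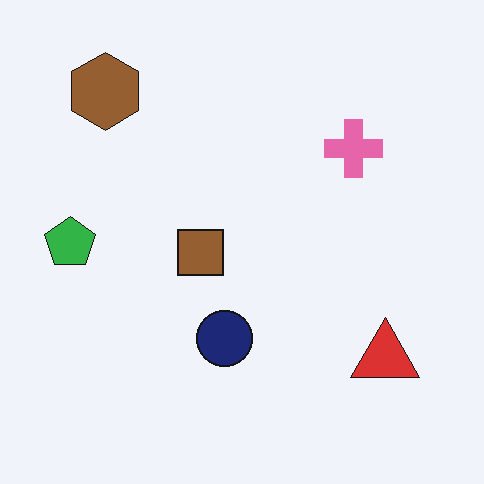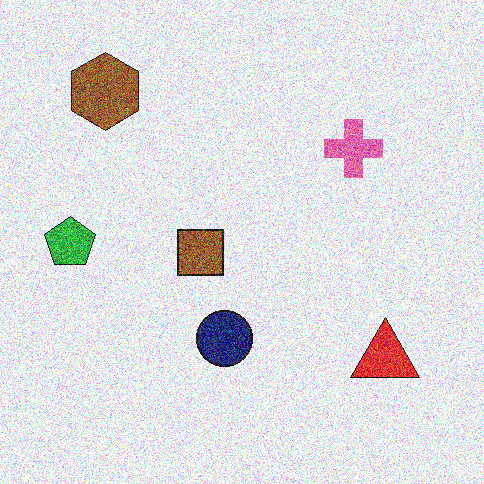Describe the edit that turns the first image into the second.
Degraded with strong gaussian noise.

Random speckle covers the whole image, including the flat background.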